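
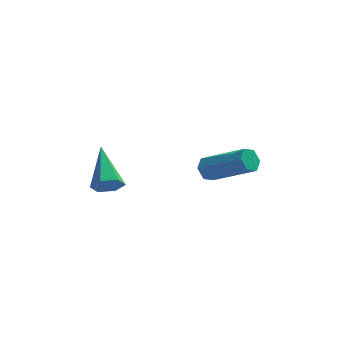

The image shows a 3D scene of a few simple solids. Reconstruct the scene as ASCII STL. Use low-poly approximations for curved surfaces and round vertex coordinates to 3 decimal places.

solid 
facet normal -0.790 0.341 -0.509
outer loop
vertex 2.509 2.423 -2.503
vertex 2.173 2.052 -2.23
vertex 2.258 2.572 -2.013
endloop
endfacet
facet normal 0.427 0.903 -0.056
outer loop
vertex 2.509 2.423 -2.503
vertex 2.258 2.572 -2.013
vertex 4.183 1.698 -1.423
endloop
endfacet
facet normal 0.427 0.902 -0.058
outer loop
vertex 4.183 1.698 -1.423
vertex 2.258 2.572 -2.013
vertex 3.933 1.848 -0.933
endloop
endfacet
facet normal 0.790 -0.343 0.508
outer loop
vertex 4.183 1.698 -1.423
vertex 3.933 1.848 -0.933
vertex 3.847 1.328 -1.15
endloop
endfacet
facet normal -0.790 0.342 -0.509
outer loop
vertex 2.258 2.572 -2.013
vertex 2.173 2.052 -2.23
vertex 1.922 2.202 -1.74
endloop
endfacet
facet normal -0.167 0.679 0.715
outer loop
vertex 2.258 2.572 -2.013
vertex 1.922 2.202 -1.74
vertex 3.933 1.848 -0.933
endloop
endfacet
facet normal -0.168 0.678 0.716
outer loop
vertex 3.933 1.848 -0.933
vertex 1.922 2.202 -1.74
vertex 3.596 1.477 -0.661
endloop
endfacet
facet normal 0.789 -0.343 0.510
outer loop
vertex 3.933 1.848 -0.933
vertex 3.596 1.477 -0.661
vertex 3.847 1.328 -1.15
endloop
endfacet
facet normal -0.790 0.342 -0.509
outer loop
vertex 1.922 2.202 -1.74
vertex 2.173 2.052 -2.23
vertex 1.837 1.682 -1.957
endloop
endfacet
facet normal -0.595 -0.225 0.772
outer loop
vertex 1.922 2.202 -1.74
vertex 1.837 1.682 -1.957
vertex 3.596 1.477 -0.661
endloop
endfacet
facet normal -0.595 -0.223 0.772
outer loop
vertex 3.596 1.477 -0.661
vertex 1.837 1.682 -1.957
vertex 3.511 0.957 -0.877
endloop
endfacet
facet normal 0.790 -0.341 0.509
outer loop
vertex 3.596 1.477 -0.661
vertex 3.511 0.957 -0.877
vertex 3.847 1.328 -1.15
endloop
endfacet
facet normal -0.790 0.343 -0.508
outer loop
vertex 1.837 1.682 -1.957
vertex 2.173 2.052 -2.23
vertex 2.087 1.532 -2.447
endloop
endfacet
facet normal -0.428 -0.902 0.058
outer loop
vertex 1.837 1.682 -1.957
vertex 2.087 1.532 -2.447
vertex 3.511 0.957 -0.877
endloop
endfacet
facet normal -0.426 -0.903 0.056
outer loop
vertex 3.511 0.957 -0.877
vertex 2.087 1.532 -2.447
vertex 3.762 0.808 -1.367
endloop
endfacet
facet normal 0.790 -0.341 0.509
outer loop
vertex 3.511 0.957 -0.877
vertex 3.762 0.808 -1.367
vertex 3.847 1.328 -1.15
endloop
endfacet
facet normal -0.789 0.343 -0.510
outer loop
vertex 2.087 1.532 -2.447
vertex 2.173 2.052 -2.23
vertex 2.424 1.903 -2.719
endloop
endfacet
facet normal 0.169 -0.678 -0.716
outer loop
vertex 2.087 1.532 -2.447
vertex 2.424 1.903 -2.719
vertex 3.762 0.808 -1.367
endloop
endfacet
facet normal 0.167 -0.679 -0.715
outer loop
vertex 3.762 0.808 -1.367
vertex 2.424 1.903 -2.719
vertex 4.098 1.178 -1.64
endloop
endfacet
facet normal 0.790 -0.342 0.509
outer loop
vertex 3.762 0.808 -1.367
vertex 4.098 1.178 -1.64
vertex 3.847 1.328 -1.15
endloop
endfacet
facet normal -0.790 0.341 -0.509
outer loop
vertex 2.424 1.903 -2.719
vertex 2.173 2.052 -2.23
vertex 2.509 2.423 -2.503
endloop
endfacet
facet normal 0.595 0.224 -0.772
outer loop
vertex 2.424 1.903 -2.719
vertex 2.509 2.423 -2.503
vertex 4.098 1.178 -1.64
endloop
endfacet
facet normal 0.595 0.225 -0.772
outer loop
vertex 4.098 1.178 -1.64
vertex 2.509 2.423 -2.503
vertex 4.183 1.698 -1.423
endloop
endfacet
facet normal 0.790 -0.342 0.509
outer loop
vertex 4.098 1.178 -1.64
vertex 4.183 1.698 -1.423
vertex 3.847 1.328 -1.15
endloop
endfacet
facet normal 0.237 -0.810 -0.537
outer loop
vertex -0.843 1.307 -2.821
vertex -1.493 1.108 -2.808
vertex -1.27 1.507 -3.311
endloop
endfacet
facet normal 0.649 0.709 -0.276
outer loop
vertex -0.843 1.307 -2.821
vertex -1.27 1.507 -3.311
vertex -1.987 2.792 -1.692
endloop
endfacet
facet normal 0.238 -0.810 -0.537
outer loop
vertex -1.27 1.507 -3.311
vertex -1.493 1.108 -2.808
vertex -1.92 1.308 -3.299
endloop
endfacet
facet normal -0.230 0.710 -0.665
outer loop
vertex -1.27 1.507 -3.311
vertex -1.92 1.308 -3.299
vertex -1.987 2.792 -1.692
endloop
endfacet
facet normal 0.237 -0.810 -0.536
outer loop
vertex -1.92 1.308 -3.299
vertex -1.493 1.108 -2.808
vertex -2.143 0.909 -2.795
endloop
endfacet
facet normal -0.945 0.221 -0.243
outer loop
vertex -1.92 1.308 -3.299
vertex -2.143 0.909 -2.795
vertex -1.987 2.792 -1.692
endloop
endfacet
facet normal 0.237 -0.810 -0.537
outer loop
vertex -2.143 0.909 -2.795
vertex -1.493 1.108 -2.808
vertex -1.717 0.709 -2.305
endloop
endfacet
facet normal -0.779 -0.268 0.568
outer loop
vertex -2.143 0.909 -2.795
vertex -1.717 0.709 -2.305
vertex -1.987 2.792 -1.692
endloop
endfacet
facet normal 0.237 -0.810 -0.537
outer loop
vertex -1.717 0.709 -2.305
vertex -1.493 1.108 -2.808
vertex -1.067 0.908 -2.318
endloop
endfacet
facet normal 0.101 -0.269 0.958
outer loop
vertex -1.717 0.709 -2.305
vertex -1.067 0.908 -2.318
vertex -1.987 2.792 -1.692
endloop
endfacet
facet normal 0.237 -0.810 -0.537
outer loop
vertex -1.067 0.908 -2.318
vertex -1.493 1.108 -2.808
vertex -0.843 1.307 -2.821
endloop
endfacet
facet normal 0.815 0.219 0.537
outer loop
vertex -1.067 0.908 -2.318
vertex -0.843 1.307 -2.821
vertex -1.987 2.792 -1.692
endloop
endfacet

endsolid


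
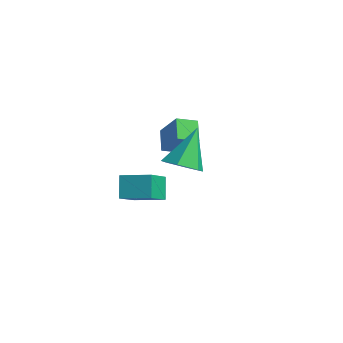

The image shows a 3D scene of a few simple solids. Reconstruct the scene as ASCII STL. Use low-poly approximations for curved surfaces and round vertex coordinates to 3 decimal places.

solid 
facet normal -0.719 -0.062 -0.692
outer loop
vertex -4.704 1.85 -0.559
vertex -4.518 2.814 -0.838
vertex -3.893 1.46 -1.367
endloop
endfacet
facet normal -0.183 -0.945 0.273
outer loop
vertex -2.642 1.566 -0.162
vertex -4.704 1.85 -0.559
vertex -3.893 1.46 -1.367
endloop
endfacet
facet normal -0.719 -0.061 -0.693
outer loop
vertex -3.893 1.46 -1.367
vertex -4.518 2.814 -0.838
vertex -3.706 2.423 -1.646
endloop
endfacet
facet normal 0.670 -0.324 -0.668
outer loop
vertex -3.706 2.423 -1.646
vertex -2.642 1.566 -0.162
vertex -3.893 1.46 -1.367
endloop
endfacet
facet normal -0.671 0.323 0.668
outer loop
vertex -4.704 1.85 -0.559
vertex -3.267 2.92 0.367
vertex -4.518 2.814 -0.838
endloop
endfacet
facet normal -0.183 -0.944 0.273
outer loop
vertex -3.454 1.957 0.646
vertex -4.704 1.85 -0.559
vertex -2.642 1.566 -0.162
endloop
endfacet
facet normal -0.671 0.324 0.667
outer loop
vertex -3.454 1.957 0.646
vertex -3.267 2.92 0.367
vertex -4.704 1.85 -0.559
endloop
endfacet
facet normal 0.183 0.944 -0.273
outer loop
vertex -4.518 2.814 -0.838
vertex -3.267 2.92 0.367
vertex -3.706 2.423 -1.646
endloop
endfacet
facet normal 0.671 -0.323 -0.667
outer loop
vertex -2.456 2.53 -0.441
vertex -2.642 1.566 -0.162
vertex -3.706 2.423 -1.646
endloop
endfacet
facet normal 0.182 0.945 -0.273
outer loop
vertex -3.706 2.423 -1.646
vertex -3.267 2.92 0.367
vertex -2.456 2.53 -0.441
endloop
endfacet
facet normal 0.719 0.062 0.692
outer loop
vertex -2.456 2.53 -0.441
vertex -3.454 1.957 0.646
vertex -2.642 1.566 -0.162
endloop
endfacet
facet normal 0.719 0.061 0.692
outer loop
vertex -3.267 2.92 0.367
vertex -3.454 1.957 0.646
vertex -2.456 2.53 -0.441
endloop
endfacet
facet normal 0.230 -0.474 -0.850
outer loop
vertex 1.62 -0.814 0.628
vertex 1.031 -0.265 0.162
vertex 1.921 -0.014 0.263
endloop
endfacet
facet normal 0.773 -0.002 0.634
outer loop
vertex 1.62 -0.814 0.628
vertex 1.921 -0.014 0.263
vertex 0.549 0.725 1.938
endloop
endfacet
facet normal 0.230 -0.475 -0.850
outer loop
vertex 1.921 -0.014 0.263
vertex 1.031 -0.265 0.162
vertex 1.333 0.535 -0.203
endloop
endfacet
facet normal 0.607 0.780 0.153
outer loop
vertex 1.921 -0.014 0.263
vertex 1.333 0.535 -0.203
vertex 0.549 0.725 1.938
endloop
endfacet
facet normal 0.230 -0.475 -0.850
outer loop
vertex 1.333 0.535 -0.203
vertex 1.031 -0.265 0.162
vertex 0.443 0.284 -0.304
endloop
endfacet
facet normal -0.249 0.953 -0.176
outer loop
vertex 1.333 0.535 -0.203
vertex 0.443 0.284 -0.304
vertex 0.549 0.725 1.938
endloop
endfacet
facet normal 0.231 -0.474 -0.850
outer loop
vertex 0.443 0.284 -0.304
vertex 1.031 -0.265 0.162
vertex 0.142 -0.517 0.061
endloop
endfacet
facet normal -0.939 0.342 -0.023
outer loop
vertex 0.443 0.284 -0.304
vertex 0.142 -0.517 0.061
vertex 0.549 0.725 1.938
endloop
endfacet
facet normal 0.231 -0.474 -0.850
outer loop
vertex 0.142 -0.517 0.061
vertex 1.031 -0.265 0.162
vertex 0.73 -1.066 0.527
endloop
endfacet
facet normal -0.773 -0.439 0.458
outer loop
vertex 0.142 -0.517 0.061
vertex 0.73 -1.066 0.527
vertex 0.549 0.725 1.938
endloop
endfacet
facet normal 0.231 -0.474 -0.850
outer loop
vertex 0.73 -1.066 0.527
vertex 1.031 -0.265 0.162
vertex 1.62 -0.814 0.628
endloop
endfacet
facet normal 0.084 -0.611 0.787
outer loop
vertex 0.73 -1.066 0.527
vertex 1.62 -0.814 0.628
vertex 0.549 0.725 1.938
endloop
endfacet
facet normal -0.558 0.681 -0.474
outer loop
vertex -5.152 0.784 -3.409
vertex -4.122 1.792 -3.174
vertex -4.596 0.474 -4.508
endloop
endfacet
facet normal -0.705 -0.691 -0.162
outer loop
vertex -3.558 -0.792 -3.626
vertex -5.152 0.784 -3.409
vertex -4.596 0.474 -4.508
endloop
endfacet
facet normal -0.559 0.681 -0.474
outer loop
vertex -4.596 0.474 -4.508
vertex -4.122 1.792 -3.174
vertex -3.567 1.482 -4.273
endloop
endfacet
facet normal 0.437 -0.245 -0.865
outer loop
vertex -3.567 1.482 -4.273
vertex -3.558 -0.792 -3.626
vertex -4.596 0.474 -4.508
endloop
endfacet
facet normal -0.437 0.245 0.866
outer loop
vertex -5.152 0.784 -3.409
vertex -3.084 0.526 -2.292
vertex -4.122 1.792 -3.174
endloop
endfacet
facet normal -0.705 -0.691 -0.161
outer loop
vertex -4.113 -0.482 -2.527
vertex -5.152 0.784 -3.409
vertex -3.558 -0.792 -3.626
endloop
endfacet
facet normal -0.437 0.244 0.866
outer loop
vertex -4.113 -0.482 -2.527
vertex -3.084 0.526 -2.292
vertex -5.152 0.784 -3.409
endloop
endfacet
facet normal 0.705 0.691 0.161
outer loop
vertex -4.122 1.792 -3.174
vertex -3.084 0.526 -2.292
vertex -3.567 1.482 -4.273
endloop
endfacet
facet normal 0.437 -0.245 -0.866
outer loop
vertex -2.528 0.216 -3.391
vertex -3.558 -0.792 -3.626
vertex -3.567 1.482 -4.273
endloop
endfacet
facet normal 0.705 0.691 0.162
outer loop
vertex -3.567 1.482 -4.273
vertex -3.084 0.526 -2.292
vertex -2.528 0.216 -3.391
endloop
endfacet
facet normal 0.558 -0.681 0.474
outer loop
vertex -2.528 0.216 -3.391
vertex -4.113 -0.482 -2.527
vertex -3.558 -0.792 -3.626
endloop
endfacet
facet normal 0.558 -0.681 0.474
outer loop
vertex -3.084 0.526 -2.292
vertex -4.113 -0.482 -2.527
vertex -2.528 0.216 -3.391
endloop
endfacet

endsolid


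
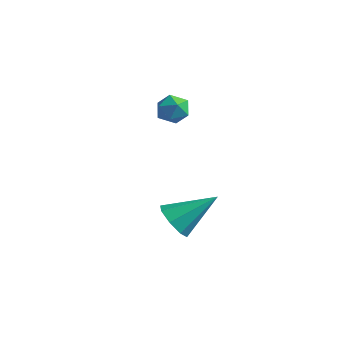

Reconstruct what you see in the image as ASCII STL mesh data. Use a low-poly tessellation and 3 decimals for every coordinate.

solid 
facet normal -0.508 -0.649 -0.566
outer loop
vertex 3.341 -2.035 -4.279
vertex 2.673 -1.607 -4.171
vertex 3.267 -1.604 -4.707
endloop
endfacet
facet normal 0.981 -0.024 -0.193
outer loop
vertex 3.341 -2.035 -4.279
vertex 3.267 -1.604 -4.707
vertex 3.607 -0.413 -3.129
endloop
endfacet
facet normal -0.508 -0.649 -0.567
outer loop
vertex 3.267 -1.604 -4.707
vertex 2.673 -1.607 -4.171
vertex 2.846 -1.174 -4.822
endloop
endfacet
facet normal 0.671 0.515 -0.533
outer loop
vertex 3.267 -1.604 -4.707
vertex 2.846 -1.174 -4.822
vertex 3.607 -0.413 -3.129
endloop
endfacet
facet normal -0.507 -0.650 -0.567
outer loop
vertex 2.846 -1.174 -4.822
vertex 2.673 -1.607 -4.171
vertex 2.323 -0.999 -4.555
endloop
endfacet
facet normal 0.077 0.896 -0.437
outer loop
vertex 2.846 -1.174 -4.822
vertex 2.323 -0.999 -4.555
vertex 3.607 -0.413 -3.129
endloop
endfacet
facet normal -0.508 -0.650 -0.566
outer loop
vertex 2.323 -0.999 -4.555
vertex 2.673 -1.607 -4.171
vertex 2.006 -1.179 -4.064
endloop
endfacet
facet normal -0.449 0.893 0.037
outer loop
vertex 2.323 -0.999 -4.555
vertex 2.006 -1.179 -4.064
vertex 3.607 -0.413 -3.129
endloop
endfacet
facet normal -0.507 -0.649 -0.567
outer loop
vertex 2.006 -1.179 -4.064
vertex 2.673 -1.607 -4.171
vertex 2.079 -1.611 -3.635
endloop
endfacet
facet normal -0.603 0.509 0.615
outer loop
vertex 2.006 -1.179 -4.064
vertex 2.079 -1.611 -3.635
vertex 3.607 -0.413 -3.129
endloop
endfacet
facet normal -0.507 -0.649 -0.567
outer loop
vertex 2.079 -1.611 -3.635
vertex 2.673 -1.607 -4.171
vertex 2.501 -2.04 -3.521
endloop
endfacet
facet normal -0.291 -0.032 0.956
outer loop
vertex 2.079 -1.611 -3.635
vertex 2.501 -2.04 -3.521
vertex 3.607 -0.413 -3.129
endloop
endfacet
facet normal -0.508 -0.648 -0.567
outer loop
vertex 2.501 -2.04 -3.521
vertex 2.673 -1.607 -4.171
vertex 3.023 -2.216 -3.788
endloop
endfacet
facet normal 0.301 -0.412 0.860
outer loop
vertex 2.501 -2.04 -3.521
vertex 3.023 -2.216 -3.788
vertex 3.607 -0.413 -3.129
endloop
endfacet
facet normal -0.507 -0.648 -0.568
outer loop
vertex 3.023 -2.216 -3.788
vertex 2.673 -1.607 -4.171
vertex 3.341 -2.035 -4.279
endloop
endfacet
facet normal 0.827 -0.409 0.385
outer loop
vertex 3.023 -2.216 -3.788
vertex 3.341 -2.035 -4.279
vertex 3.607 -0.413 -3.129
endloop
endfacet
facet normal -0.745 0.326 0.582
outer loop
vertex 0.776 -0.257 0.368
vertex 1.216 -0.131 0.861
vertex 1.071 0.346 0.408
endloop
endfacet
facet normal -0.890 0.443 -0.107
outer loop
vertex 0.776 -0.257 0.368
vertex 1.071 0.346 0.408
vertex 0.995 0.048 -0.19
endloop
endfacet
facet normal -0.876 -0.185 -0.445
outer loop
vertex 0.776 -0.257 0.368
vertex 0.995 0.048 -0.19
vertex 1.093 -0.613 -0.108
endloop
endfacet
facet normal -0.723 -0.690 0.035
outer loop
vertex 0.776 -0.257 0.368
vertex 1.093 -0.613 -0.108
vertex 1.229 -0.723 0.542
endloop
endfacet
facet normal -0.642 -0.375 0.669
outer loop
vertex 0.776 -0.257 0.368
vertex 1.229 -0.723 0.542
vertex 1.216 -0.131 0.861
endloop
endfacet
facet normal -0.368 0.850 -0.377
outer loop
vertex 0.995 0.048 -0.19
vertex 1.071 0.346 0.408
vertex 1.571 0.363 -0.042
endloop
endfacet
facet normal -0.136 0.660 0.739
outer loop
vertex 1.071 0.346 0.408
vertex 1.216 -0.131 0.861
vertex 1.707 0.253 0.608
endloop
endfacet
facet normal 0.033 -0.474 0.880
outer loop
vertex 1.216 -0.131 0.861
vertex 1.229 -0.723 0.542
vertex 1.805 -0.408 0.69
endloop
endfacet
facet normal -0.098 -0.984 -0.146
outer loop
vertex 1.229 -0.723 0.542
vertex 1.093 -0.613 -0.108
vertex 1.729 -0.706 0.092
endloop
endfacet
facet normal -0.346 -0.166 -0.923
outer loop
vertex 1.093 -0.613 -0.108
vertex 0.995 0.048 -0.19
vertex 1.584 -0.229 -0.361
endloop
endfacet
facet normal 0.723 0.690 -0.035
outer loop
vertex 2.024 -0.103 0.132
vertex 1.571 0.363 -0.042
vertex 1.707 0.253 0.608
endloop
endfacet
facet normal 0.876 0.185 0.445
outer loop
vertex 2.024 -0.103 0.132
vertex 1.707 0.253 0.608
vertex 1.805 -0.408 0.69
endloop
endfacet
facet normal 0.890 -0.443 0.107
outer loop
vertex 2.024 -0.103 0.132
vertex 1.805 -0.408 0.69
vertex 1.729 -0.706 0.092
endloop
endfacet
facet normal 0.745 -0.326 -0.582
outer loop
vertex 2.024 -0.103 0.132
vertex 1.729 -0.706 0.092
vertex 1.584 -0.229 -0.361
endloop
endfacet
facet normal 0.642 0.375 -0.669
outer loop
vertex 2.024 -0.103 0.132
vertex 1.584 -0.229 -0.361
vertex 1.571 0.363 -0.042
endloop
endfacet
facet normal 0.098 0.984 0.146
outer loop
vertex 1.707 0.253 0.608
vertex 1.571 0.363 -0.042
vertex 1.071 0.346 0.408
endloop
endfacet
facet normal 0.346 0.166 0.923
outer loop
vertex 1.805 -0.408 0.69
vertex 1.707 0.253 0.608
vertex 1.216 -0.131 0.861
endloop
endfacet
facet normal 0.368 -0.850 0.377
outer loop
vertex 1.729 -0.706 0.092
vertex 1.805 -0.408 0.69
vertex 1.229 -0.723 0.542
endloop
endfacet
facet normal 0.136 -0.660 -0.739
outer loop
vertex 1.584 -0.229 -0.361
vertex 1.729 -0.706 0.092
vertex 1.093 -0.613 -0.108
endloop
endfacet
facet normal -0.033 0.474 -0.880
outer loop
vertex 1.571 0.363 -0.042
vertex 1.584 -0.229 -0.361
vertex 0.995 0.048 -0.19
endloop
endfacet

endsolid


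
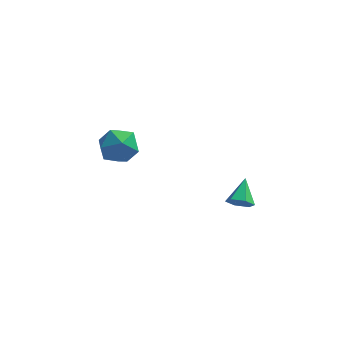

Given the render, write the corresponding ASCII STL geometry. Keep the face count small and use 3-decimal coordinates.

solid 
facet normal -0.063 -0.834 -0.547
outer loop
vertex 3.941 0.854 -0.903
vertex 3.535 0.556 -0.402
vertex 3.235 0.925 -0.93
endloop
endfacet
facet normal 0.104 0.822 -0.560
outer loop
vertex 3.941 0.854 -0.903
vertex 3.235 0.925 -0.93
vertex 3.625 1.784 0.402
endloop
endfacet
facet normal -0.062 -0.834 -0.548
outer loop
vertex 3.235 0.925 -0.93
vertex 3.535 0.556 -0.402
vertex 2.829 0.627 -0.43
endloop
endfacet
facet normal -0.731 0.651 -0.206
outer loop
vertex 3.235 0.925 -0.93
vertex 2.829 0.627 -0.43
vertex 3.625 1.784 0.402
endloop
endfacet
facet normal -0.062 -0.834 -0.548
outer loop
vertex 2.829 0.627 -0.43
vertex 3.535 0.556 -0.402
vertex 3.129 0.258 0.098
endloop
endfacet
facet normal -0.811 0.151 0.566
outer loop
vertex 2.829 0.627 -0.43
vertex 3.129 0.258 0.098
vertex 3.625 1.784 0.402
endloop
endfacet
facet normal -0.061 -0.835 -0.547
outer loop
vertex 3.129 0.258 0.098
vertex 3.535 0.556 -0.402
vertex 3.835 0.188 0.126
endloop
endfacet
facet normal -0.057 -0.177 0.983
outer loop
vertex 3.129 0.258 0.098
vertex 3.835 0.188 0.126
vertex 3.625 1.784 0.402
endloop
endfacet
facet normal -0.062 -0.835 -0.547
outer loop
vertex 3.835 0.188 0.126
vertex 3.535 0.556 -0.402
vertex 4.241 0.486 -0.375
endloop
endfacet
facet normal 0.779 -0.006 0.627
outer loop
vertex 3.835 0.188 0.126
vertex 4.241 0.486 -0.375
vertex 3.625 1.784 0.402
endloop
endfacet
facet normal -0.062 -0.835 -0.547
outer loop
vertex 4.241 0.486 -0.375
vertex 3.535 0.556 -0.402
vertex 3.941 0.854 -0.903
endloop
endfacet
facet normal 0.858 0.493 -0.144
outer loop
vertex 4.241 0.486 -0.375
vertex 3.941 0.854 -0.903
vertex 3.625 1.784 0.402
endloop
endfacet
facet normal -0.629 0.600 0.494
outer loop
vertex -3.726 3.509 0.842
vertex -3.123 3.349 1.804
vertex -2.856 4.211 1.097
endloop
endfacet
facet normal -0.582 0.791 -0.192
outer loop
vertex -3.726 3.509 0.842
vertex -2.856 4.211 1.097
vertex -3.0 3.844 0.021
endloop
endfacet
facet normal -0.774 0.229 -0.591
outer loop
vertex -3.726 3.509 0.842
vertex -3.0 3.844 0.021
vertex -3.355 2.755 0.063
endloop
endfacet
facet normal -0.940 -0.307 -0.150
outer loop
vertex -3.726 3.509 0.842
vertex -3.355 2.755 0.063
vertex -3.431 2.449 1.165
endloop
endfacet
facet normal -0.851 -0.078 0.520
outer loop
vertex -3.726 3.509 0.842
vertex -3.431 2.449 1.165
vertex -3.123 3.349 1.804
endloop
endfacet
facet normal 0.102 0.937 -0.333
outer loop
vertex -3.0 3.844 0.021
vertex -2.856 4.211 1.097
vertex -1.949 3.891 0.475
endloop
endfacet
facet normal 0.025 0.629 0.777
outer loop
vertex -2.856 4.211 1.097
vertex -3.123 3.349 1.804
vertex -2.025 3.585 1.577
endloop
endfacet
facet normal -0.333 -0.468 0.819
outer loop
vertex -3.123 3.349 1.804
vertex -3.431 2.449 1.165
vertex -2.38 2.496 1.619
endloop
endfacet
facet normal -0.478 -0.838 -0.265
outer loop
vertex -3.431 2.449 1.165
vertex -3.355 2.755 0.063
vertex -2.524 2.129 0.543
endloop
endfacet
facet normal -0.209 0.030 -0.978
outer loop
vertex -3.355 2.755 0.063
vertex -3.0 3.844 0.021
vertex -2.257 2.991 -0.164
endloop
endfacet
facet normal 0.940 0.307 0.150
outer loop
vertex -1.654 2.831 0.798
vertex -1.949 3.891 0.475
vertex -2.025 3.585 1.577
endloop
endfacet
facet normal 0.774 -0.229 0.591
outer loop
vertex -1.654 2.831 0.798
vertex -2.025 3.585 1.577
vertex -2.38 2.496 1.619
endloop
endfacet
facet normal 0.582 -0.791 0.192
outer loop
vertex -1.654 2.831 0.798
vertex -2.38 2.496 1.619
vertex -2.524 2.129 0.543
endloop
endfacet
facet normal 0.629 -0.600 -0.494
outer loop
vertex -1.654 2.831 0.798
vertex -2.524 2.129 0.543
vertex -2.257 2.991 -0.164
endloop
endfacet
facet normal 0.851 0.078 -0.520
outer loop
vertex -1.654 2.831 0.798
vertex -2.257 2.991 -0.164
vertex -1.949 3.891 0.475
endloop
endfacet
facet normal 0.478 0.838 0.265
outer loop
vertex -2.025 3.585 1.577
vertex -1.949 3.891 0.475
vertex -2.856 4.211 1.097
endloop
endfacet
facet normal 0.209 -0.030 0.978
outer loop
vertex -2.38 2.496 1.619
vertex -2.025 3.585 1.577
vertex -3.123 3.349 1.804
endloop
endfacet
facet normal -0.102 -0.937 0.333
outer loop
vertex -2.524 2.129 0.543
vertex -2.38 2.496 1.619
vertex -3.431 2.449 1.165
endloop
endfacet
facet normal -0.025 -0.629 -0.777
outer loop
vertex -2.257 2.991 -0.164
vertex -2.524 2.129 0.543
vertex -3.355 2.755 0.063
endloop
endfacet
facet normal 0.333 0.468 -0.819
outer loop
vertex -1.949 3.891 0.475
vertex -2.257 2.991 -0.164
vertex -3.0 3.844 0.021
endloop
endfacet

endsolid


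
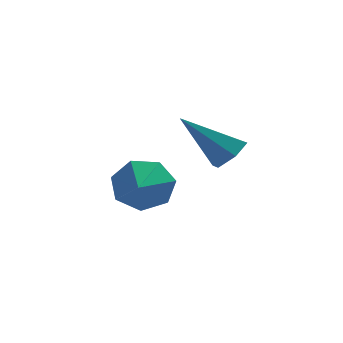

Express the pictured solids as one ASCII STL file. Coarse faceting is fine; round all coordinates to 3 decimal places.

solid 
facet normal 0.035 0.960 -0.278
outer loop
vertex -0.971 0.655 1.416
vertex -1.33 0.487 0.791
vertex -1.612 0.687 1.445
endloop
endfacet
facet normal 0.032 -0.246 0.969
outer loop
vertex -0.971 0.655 1.416
vertex -1.612 0.687 1.445
vertex -1.37 -0.607 1.109
endloop
endfacet
facet normal 0.036 0.960 -0.278
outer loop
vertex -1.612 0.687 1.445
vertex -1.33 0.487 0.791
vertex -2.04 0.569 0.982
endloop
endfacet
facet normal -0.660 -0.302 0.687
outer loop
vertex -1.612 0.687 1.445
vertex -2.04 0.569 0.982
vertex -1.37 -0.607 1.109
endloop
endfacet
facet normal 0.036 0.959 -0.280
outer loop
vertex -2.04 0.569 0.982
vertex -1.33 0.487 0.791
vertex -1.934 0.388 0.375
endloop
endfacet
facet normal -0.869 -0.495 -0.004
outer loop
vertex -2.04 0.569 0.982
vertex -1.934 0.388 0.375
vertex -1.37 -0.607 1.109
endloop
endfacet
facet normal 0.035 0.960 -0.279
outer loop
vertex -1.934 0.388 0.375
vertex -1.33 0.487 0.791
vertex -1.372 0.282 0.081
endloop
endfacet
facet normal -0.436 -0.681 -0.588
outer loop
vertex -1.934 0.388 0.375
vertex -1.372 0.282 0.081
vertex -1.37 -0.607 1.109
endloop
endfacet
facet normal 0.034 0.960 -0.279
outer loop
vertex -1.372 0.282 0.081
vertex -1.33 0.487 0.791
vertex -0.779 0.331 0.322
endloop
endfacet
facet normal 0.312 -0.718 -0.622
outer loop
vertex -1.372 0.282 0.081
vertex -0.779 0.331 0.322
vertex -1.37 -0.607 1.109
endloop
endfacet
facet normal 0.035 0.960 -0.279
outer loop
vertex -0.779 0.331 0.322
vertex -1.33 0.487 0.791
vertex -0.601 0.497 0.916
endloop
endfacet
facet normal 0.811 -0.579 -0.081
outer loop
vertex -0.779 0.331 0.322
vertex -0.601 0.497 0.916
vertex -1.37 -0.607 1.109
endloop
endfacet
facet normal 0.034 0.960 -0.278
outer loop
vertex -0.601 0.497 0.916
vertex -1.33 0.487 0.791
vertex -0.971 0.655 1.416
endloop
endfacet
facet normal 0.687 -0.369 0.625
outer loop
vertex -0.601 0.497 0.916
vertex -0.971 0.655 1.416
vertex -1.37 -0.607 1.109
endloop
endfacet
facet normal 0.715 0.016 -0.699
outer loop
vertex 0.928 -2.151 2.98
vertex 0.578 -2.049 2.624
vertex 0.81 -1.667 2.87
endloop
endfacet
facet normal 0.417 0.297 0.859
outer loop
vertex 0.928 -2.151 2.98
vertex 0.81 -1.667 2.87
vertex -0.438 -2.071 3.616
endloop
endfacet
facet normal 0.715 0.016 -0.699
outer loop
vertex 0.81 -1.667 2.87
vertex 0.578 -2.049 2.624
vertex 0.46 -1.565 2.514
endloop
endfacet
facet normal -0.089 0.931 0.355
outer loop
vertex 0.81 -1.667 2.87
vertex 0.46 -1.565 2.514
vertex -0.438 -2.071 3.616
endloop
endfacet
facet normal 0.714 0.015 -0.700
outer loop
vertex 0.46 -1.565 2.514
vertex 0.578 -2.049 2.624
vertex 0.227 -1.946 2.268
endloop
endfacet
facet normal -0.718 0.630 -0.296
outer loop
vertex 0.46 -1.565 2.514
vertex 0.227 -1.946 2.268
vertex -0.438 -2.071 3.616
endloop
endfacet
facet normal 0.714 0.017 -0.700
outer loop
vertex 0.227 -1.946 2.268
vertex 0.578 -2.049 2.624
vertex 0.345 -2.43 2.377
endloop
endfacet
facet normal -0.842 -0.305 -0.444
outer loop
vertex 0.227 -1.946 2.268
vertex 0.345 -2.43 2.377
vertex -0.438 -2.071 3.616
endloop
endfacet
facet normal 0.714 0.017 -0.700
outer loop
vertex 0.345 -2.43 2.377
vertex 0.578 -2.049 2.624
vertex 0.696 -2.533 2.733
endloop
endfacet
facet normal -0.336 -0.940 0.060
outer loop
vertex 0.345 -2.43 2.377
vertex 0.696 -2.533 2.733
vertex -0.438 -2.071 3.616
endloop
endfacet
facet normal 0.715 0.017 -0.698
outer loop
vertex 0.696 -2.533 2.733
vertex 0.578 -2.049 2.624
vertex 0.928 -2.151 2.98
endloop
endfacet
facet normal 0.294 -0.638 0.711
outer loop
vertex 0.696 -2.533 2.733
vertex 0.928 -2.151 2.98
vertex -0.438 -2.071 3.616
endloop
endfacet

endsolid


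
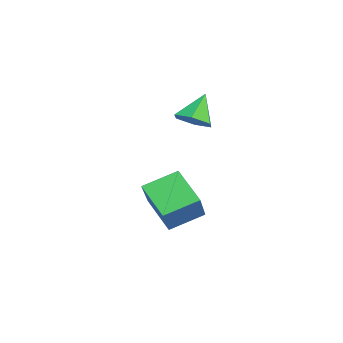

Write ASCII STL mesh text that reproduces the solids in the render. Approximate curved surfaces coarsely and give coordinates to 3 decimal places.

solid 
facet normal 0.521 -0.281 -0.806
outer loop
vertex 1.683 -0.985 0.447
vertex 1.373 -1.462 0.413
vertex 1.203 -0.991 0.139
endloop
endfacet
facet normal -0.100 0.986 0.137
outer loop
vertex 1.683 -0.985 0.447
vertex 1.203 -0.991 0.139
vertex 0.847 -1.178 1.227
endloop
endfacet
facet normal 0.521 -0.281 -0.806
outer loop
vertex 1.203 -0.991 0.139
vertex 1.373 -1.462 0.413
vertex 0.893 -1.468 0.105
endloop
endfacet
facet normal -0.820 0.545 -0.175
outer loop
vertex 1.203 -0.991 0.139
vertex 0.893 -1.468 0.105
vertex 0.847 -1.178 1.227
endloop
endfacet
facet normal 0.521 -0.282 -0.806
outer loop
vertex 0.893 -1.468 0.105
vertex 1.373 -1.462 0.413
vertex 1.062 -1.939 0.379
endloop
endfacet
facet normal -0.948 -0.315 0.043
outer loop
vertex 0.893 -1.468 0.105
vertex 1.062 -1.939 0.379
vertex 0.847 -1.178 1.227
endloop
endfacet
facet normal 0.520 -0.281 -0.807
outer loop
vertex 1.062 -1.939 0.379
vertex 1.373 -1.462 0.413
vertex 1.542 -1.933 0.686
endloop
endfacet
facet normal -0.357 -0.738 0.572
outer loop
vertex 1.062 -1.939 0.379
vertex 1.542 -1.933 0.686
vertex 0.847 -1.178 1.227
endloop
endfacet
facet normal 0.520 -0.281 -0.807
outer loop
vertex 1.542 -1.933 0.686
vertex 1.373 -1.462 0.413
vertex 1.853 -1.456 0.72
endloop
endfacet
facet normal 0.362 -0.299 0.883
outer loop
vertex 1.542 -1.933 0.686
vertex 1.853 -1.456 0.72
vertex 0.847 -1.178 1.227
endloop
endfacet
facet normal 0.520 -0.280 -0.807
outer loop
vertex 1.853 -1.456 0.72
vertex 1.373 -1.462 0.413
vertex 1.683 -0.985 0.447
endloop
endfacet
facet normal 0.491 0.563 0.665
outer loop
vertex 1.853 -1.456 0.72
vertex 1.683 -0.985 0.447
vertex 0.847 -1.178 1.227
endloop
endfacet
facet normal -0.729 0.027 -0.684
outer loop
vertex 1.376 -1.698 -1.985
vertex 2.084 -1.06 -2.714
vertex 1.754 -2.621 -2.425
endloop
endfacet
facet normal -0.591 -0.531 0.607
outer loop
vertex 2.796 -2.66 -1.446
vertex 1.376 -1.698 -1.985
vertex 1.754 -2.621 -2.425
endloop
endfacet
facet normal -0.728 0.027 -0.685
outer loop
vertex 1.754 -2.621 -2.425
vertex 2.084 -1.06 -2.714
vertex 2.463 -1.983 -3.154
endloop
endfacet
facet normal 0.347 -0.847 -0.403
outer loop
vertex 2.463 -1.983 -3.154
vertex 2.796 -2.66 -1.446
vertex 1.754 -2.621 -2.425
endloop
endfacet
facet normal -0.347 0.846 0.403
outer loop
vertex 1.376 -1.698 -1.985
vertex 3.126 -1.099 -1.735
vertex 2.084 -1.06 -2.714
endloop
endfacet
facet normal -0.591 -0.532 0.607
outer loop
vertex 2.417 -1.737 -1.006
vertex 1.376 -1.698 -1.985
vertex 2.796 -2.66 -1.446
endloop
endfacet
facet normal -0.347 0.847 0.403
outer loop
vertex 2.417 -1.737 -1.006
vertex 3.126 -1.099 -1.735
vertex 1.376 -1.698 -1.985
endloop
endfacet
facet normal 0.590 0.532 -0.607
outer loop
vertex 2.084 -1.06 -2.714
vertex 3.126 -1.099 -1.735
vertex 2.463 -1.983 -3.154
endloop
endfacet
facet normal 0.348 -0.847 -0.403
outer loop
vertex 3.504 -2.022 -2.175
vertex 2.796 -2.66 -1.446
vertex 2.463 -1.983 -3.154
endloop
endfacet
facet normal 0.591 0.531 -0.607
outer loop
vertex 2.463 -1.983 -3.154
vertex 3.126 -1.099 -1.735
vertex 3.504 -2.022 -2.175
endloop
endfacet
facet normal 0.729 -0.027 0.684
outer loop
vertex 3.504 -2.022 -2.175
vertex 2.417 -1.737 -1.006
vertex 2.796 -2.66 -1.446
endloop
endfacet
facet normal 0.729 -0.028 0.684
outer loop
vertex 3.126 -1.099 -1.735
vertex 2.417 -1.737 -1.006
vertex 3.504 -2.022 -2.175
endloop
endfacet

endsolid


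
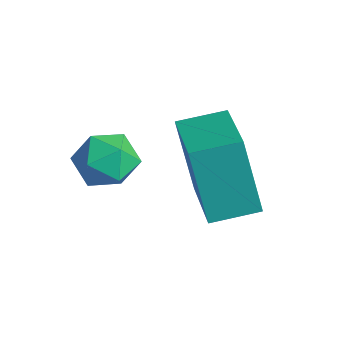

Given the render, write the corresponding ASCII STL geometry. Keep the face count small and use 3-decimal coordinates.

solid 
facet normal -0.686 0.719 0.111
outer loop
vertex 0.016 2.613 3.236
vertex -0.446 2.106 3.667
vertex 0.102 2.571 4.04
endloop
endfacet
facet normal -0.031 0.998 0.055
outer loop
vertex 0.016 2.613 3.236
vertex 0.102 2.571 4.04
vertex 0.755 2.618 3.565
endloop
endfacet
facet normal 0.247 0.786 -0.567
outer loop
vertex 0.016 2.613 3.236
vertex 0.755 2.618 3.565
vertex 0.612 2.182 2.898
endloop
endfacet
facet normal -0.236 0.376 -0.896
outer loop
vertex 0.016 2.613 3.236
vertex 0.612 2.182 2.898
vertex -0.131 1.865 2.961
endloop
endfacet
facet normal -0.813 0.335 -0.477
outer loop
vertex 0.016 2.613 3.236
vertex -0.131 1.865 2.961
vertex -0.446 2.106 3.667
endloop
endfacet
facet normal 0.369 0.727 0.579
outer loop
vertex 0.755 2.618 3.565
vertex 0.102 2.571 4.04
vertex 0.751 2.115 4.199
endloop
endfacet
facet normal -0.690 0.276 0.669
outer loop
vertex 0.102 2.571 4.04
vertex -0.446 2.106 3.667
vertex 0.008 1.798 4.262
endloop
endfacet
facet normal -0.895 -0.347 -0.281
outer loop
vertex -0.446 2.106 3.667
vertex -0.131 1.865 2.961
vertex -0.135 1.362 3.595
endloop
endfacet
facet normal 0.038 -0.280 -0.959
outer loop
vertex -0.131 1.865 2.961
vertex 0.612 2.182 2.898
vertex 0.518 1.409 3.12
endloop
endfacet
facet normal 0.819 0.384 -0.426
outer loop
vertex 0.612 2.182 2.898
vertex 0.755 2.618 3.565
vertex 1.066 1.874 3.493
endloop
endfacet
facet normal 0.236 -0.376 0.896
outer loop
vertex 0.604 1.367 3.924
vertex 0.751 2.115 4.199
vertex 0.008 1.798 4.262
endloop
endfacet
facet normal -0.247 -0.786 0.567
outer loop
vertex 0.604 1.367 3.924
vertex 0.008 1.798 4.262
vertex -0.135 1.362 3.595
endloop
endfacet
facet normal 0.031 -0.998 -0.055
outer loop
vertex 0.604 1.367 3.924
vertex -0.135 1.362 3.595
vertex 0.518 1.409 3.12
endloop
endfacet
facet normal 0.686 -0.719 -0.111
outer loop
vertex 0.604 1.367 3.924
vertex 0.518 1.409 3.12
vertex 1.066 1.874 3.493
endloop
endfacet
facet normal 0.813 -0.335 0.477
outer loop
vertex 0.604 1.367 3.924
vertex 1.066 1.874 3.493
vertex 0.751 2.115 4.199
endloop
endfacet
facet normal -0.038 0.280 0.959
outer loop
vertex 0.008 1.798 4.262
vertex 0.751 2.115 4.199
vertex 0.102 2.571 4.04
endloop
endfacet
facet normal -0.819 -0.384 0.426
outer loop
vertex -0.135 1.362 3.595
vertex 0.008 1.798 4.262
vertex -0.446 2.106 3.667
endloop
endfacet
facet normal -0.369 -0.727 -0.579
outer loop
vertex 0.518 1.409 3.12
vertex -0.135 1.362 3.595
vertex -0.131 1.865 2.961
endloop
endfacet
facet normal 0.690 -0.276 -0.669
outer loop
vertex 1.066 1.874 3.493
vertex 0.518 1.409 3.12
vertex 0.612 2.182 2.898
endloop
endfacet
facet normal 0.895 0.347 0.281
outer loop
vertex 0.751 2.115 4.199
vertex 1.066 1.874 3.493
vertex 0.755 2.618 3.565
endloop
endfacet
facet normal -0.888 0.381 -0.258
outer loop
vertex 0.432 3.664 4.217
vertex 0.846 4.763 4.414
vertex 1.047 3.781 2.276
endloop
endfacet
facet normal -0.348 -0.923 -0.166
outer loop
vertex 2.734 3.057 2.766
vertex 0.432 3.664 4.217
vertex 1.047 3.781 2.276
endloop
endfacet
facet normal -0.888 0.380 -0.258
outer loop
vertex 1.047 3.781 2.276
vertex 0.846 4.763 4.414
vertex 1.46 4.879 2.472
endloop
endfacet
facet normal 0.301 0.057 -0.952
outer loop
vertex 1.46 4.879 2.472
vertex 2.734 3.057 2.766
vertex 1.047 3.781 2.276
endloop
endfacet
facet normal -0.301 -0.057 0.952
outer loop
vertex 0.432 3.664 4.217
vertex 2.533 4.039 4.904
vertex 0.846 4.763 4.414
endloop
endfacet
facet normal -0.347 -0.923 -0.165
outer loop
vertex 2.12 2.941 4.708
vertex 0.432 3.664 4.217
vertex 2.734 3.057 2.766
endloop
endfacet
facet normal -0.301 -0.057 0.952
outer loop
vertex 2.12 2.941 4.708
vertex 2.533 4.039 4.904
vertex 0.432 3.664 4.217
endloop
endfacet
facet normal 0.348 0.923 0.165
outer loop
vertex 0.846 4.763 4.414
vertex 2.533 4.039 4.904
vertex 1.46 4.879 2.472
endloop
endfacet
facet normal 0.301 0.057 -0.952
outer loop
vertex 3.148 4.156 2.963
vertex 2.734 3.057 2.766
vertex 1.46 4.879 2.472
endloop
endfacet
facet normal 0.347 0.923 0.166
outer loop
vertex 1.46 4.879 2.472
vertex 2.533 4.039 4.904
vertex 3.148 4.156 2.963
endloop
endfacet
facet normal 0.888 -0.381 0.258
outer loop
vertex 3.148 4.156 2.963
vertex 2.12 2.941 4.708
vertex 2.734 3.057 2.766
endloop
endfacet
facet normal 0.888 -0.380 0.258
outer loop
vertex 2.533 4.039 4.904
vertex 2.12 2.941 4.708
vertex 3.148 4.156 2.963
endloop
endfacet

endsolid


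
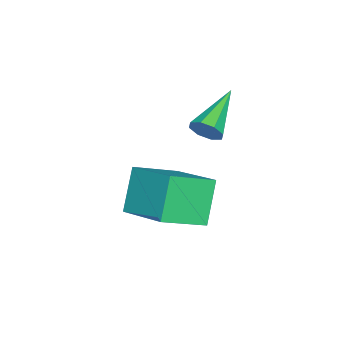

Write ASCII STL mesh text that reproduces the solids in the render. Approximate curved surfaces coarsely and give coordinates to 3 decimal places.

solid 
facet normal -0.692 0.585 -0.422
outer loop
vertex 0.906 -0.02 -0.098
vertex 1.886 1.725 0.714
vertex 1.883 0.1 -1.533
endloop
endfacet
facet normal -0.454 -0.808 -0.377
outer loop
vertex 3.094 -0.925 -0.794
vertex 0.906 -0.02 -0.098
vertex 1.883 0.1 -1.533
endloop
endfacet
facet normal -0.692 0.585 -0.422
outer loop
vertex 1.883 0.1 -1.533
vertex 1.886 1.725 0.714
vertex 2.863 1.845 -0.721
endloop
endfacet
facet normal 0.561 0.069 -0.825
outer loop
vertex 2.863 1.845 -0.721
vertex 3.094 -0.925 -0.794
vertex 1.883 0.1 -1.533
endloop
endfacet
facet normal -0.561 -0.069 0.825
outer loop
vertex 0.906 -0.02 -0.098
vertex 3.097 0.7 1.453
vertex 1.886 1.725 0.714
endloop
endfacet
facet normal -0.454 -0.808 -0.377
outer loop
vertex 2.117 -1.045 0.641
vertex 0.906 -0.02 -0.098
vertex 3.094 -0.925 -0.794
endloop
endfacet
facet normal -0.561 -0.069 0.825
outer loop
vertex 2.117 -1.045 0.641
vertex 3.097 0.7 1.453
vertex 0.906 -0.02 -0.098
endloop
endfacet
facet normal 0.454 0.808 0.377
outer loop
vertex 1.886 1.725 0.714
vertex 3.097 0.7 1.453
vertex 2.863 1.845 -0.721
endloop
endfacet
facet normal 0.561 0.069 -0.825
outer loop
vertex 4.074 0.82 0.018
vertex 3.094 -0.925 -0.794
vertex 2.863 1.845 -0.721
endloop
endfacet
facet normal 0.454 0.808 0.377
outer loop
vertex 2.863 1.845 -0.721
vertex 3.097 0.7 1.453
vertex 4.074 0.82 0.018
endloop
endfacet
facet normal 0.692 -0.585 0.422
outer loop
vertex 4.074 0.82 0.018
vertex 2.117 -1.045 0.641
vertex 3.094 -0.925 -0.794
endloop
endfacet
facet normal 0.692 -0.585 0.422
outer loop
vertex 3.097 0.7 1.453
vertex 2.117 -1.045 0.641
vertex 4.074 0.82 0.018
endloop
endfacet
facet normal 0.906 -0.054 -0.420
outer loop
vertex 2.062 1.713 3.319
vertex 1.844 1.348 2.895
vertex 1.906 1.942 2.953
endloop
endfacet
facet normal -0.008 0.846 0.533
outer loop
vertex 2.062 1.713 3.319
vertex 1.906 1.942 2.953
vertex 0.096 1.452 3.705
endloop
endfacet
facet normal 0.906 -0.054 -0.419
outer loop
vertex 1.906 1.942 2.953
vertex 1.844 1.348 2.895
vertex 1.714 1.824 2.553
endloop
endfacet
facet normal -0.309 0.942 -0.130
outer loop
vertex 1.906 1.942 2.953
vertex 1.714 1.824 2.553
vertex 0.096 1.452 3.705
endloop
endfacet
facet normal 0.906 -0.054 -0.420
outer loop
vertex 1.714 1.824 2.553
vertex 1.844 1.348 2.895
vertex 1.598 1.427 2.354
endloop
endfacet
facet normal -0.577 0.494 -0.650
outer loop
vertex 1.714 1.824 2.553
vertex 1.598 1.427 2.354
vertex 0.096 1.452 3.705
endloop
endfacet
facet normal 0.906 -0.051 -0.420
outer loop
vertex 1.598 1.427 2.354
vertex 1.844 1.348 2.895
vertex 1.627 0.984 2.471
endloop
endfacet
facet normal -0.652 -0.233 -0.721
outer loop
vertex 1.598 1.427 2.354
vertex 1.627 0.984 2.471
vertex 0.096 1.452 3.705
endloop
endfacet
facet normal 0.906 -0.052 -0.419
outer loop
vertex 1.627 0.984 2.471
vertex 1.844 1.348 2.895
vertex 1.783 0.755 2.837
endloop
endfacet
facet normal -0.492 -0.817 -0.301
outer loop
vertex 1.627 0.984 2.471
vertex 1.783 0.755 2.837
vertex 0.096 1.452 3.705
endloop
endfacet
facet normal 0.906 -0.052 -0.420
outer loop
vertex 1.783 0.755 2.837
vertex 1.844 1.348 2.895
vertex 1.975 0.873 3.237
endloop
endfacet
facet normal -0.191 -0.913 0.361
outer loop
vertex 1.783 0.755 2.837
vertex 1.975 0.873 3.237
vertex 0.096 1.452 3.705
endloop
endfacet
facet normal 0.906 -0.053 -0.420
outer loop
vertex 1.975 0.873 3.237
vertex 1.844 1.348 2.895
vertex 2.091 1.27 3.437
endloop
endfacet
facet normal 0.076 -0.466 0.881
outer loop
vertex 1.975 0.873 3.237
vertex 2.091 1.27 3.437
vertex 0.096 1.452 3.705
endloop
endfacet
facet normal 0.906 -0.053 -0.420
outer loop
vertex 2.091 1.27 3.437
vertex 1.844 1.348 2.895
vertex 2.062 1.713 3.319
endloop
endfacet
facet normal 0.152 0.264 0.953
outer loop
vertex 2.091 1.27 3.437
vertex 2.062 1.713 3.319
vertex 0.096 1.452 3.705
endloop
endfacet

endsolid


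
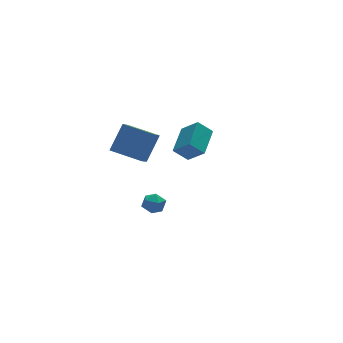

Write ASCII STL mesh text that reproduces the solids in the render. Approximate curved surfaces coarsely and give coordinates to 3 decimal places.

solid 
facet normal -0.580 -0.755 -0.307
outer loop
vertex 2.669 2.338 -1.39
vertex 1.996 3.275 -2.425
vertex 3.524 2.023 -2.23
endloop
endfacet
facet normal 0.434 -0.605 0.668
outer loop
vertex 4.724 3.585 -1.595
vertex 2.669 2.338 -1.39
vertex 3.524 2.023 -2.23
endloop
endfacet
facet normal -0.579 -0.755 -0.307
outer loop
vertex 3.524 2.023 -2.23
vertex 1.996 3.275 -2.425
vertex 2.852 2.96 -3.266
endloop
endfacet
facet normal 0.690 -0.255 -0.678
outer loop
vertex 2.852 2.96 -3.266
vertex 4.724 3.585 -1.595
vertex 3.524 2.023 -2.23
endloop
endfacet
facet normal -0.690 0.254 0.678
outer loop
vertex 2.669 2.338 -1.39
vertex 3.196 4.837 -1.79
vertex 1.996 3.275 -2.425
endloop
endfacet
facet normal 0.434 -0.605 0.668
outer loop
vertex 3.868 3.9 -0.754
vertex 2.669 2.338 -1.39
vertex 4.724 3.585 -1.595
endloop
endfacet
facet normal -0.690 0.254 0.677
outer loop
vertex 3.868 3.9 -0.754
vertex 3.196 4.837 -1.79
vertex 2.669 2.338 -1.39
endloop
endfacet
facet normal -0.434 0.605 -0.668
outer loop
vertex 1.996 3.275 -2.425
vertex 3.196 4.837 -1.79
vertex 2.852 2.96 -3.266
endloop
endfacet
facet normal 0.690 -0.253 -0.678
outer loop
vertex 4.051 4.522 -2.63
vertex 4.724 3.585 -1.595
vertex 2.852 2.96 -3.266
endloop
endfacet
facet normal -0.434 0.605 -0.668
outer loop
vertex 2.852 2.96 -3.266
vertex 3.196 4.837 -1.79
vertex 4.051 4.522 -2.63
endloop
endfacet
facet normal 0.579 0.755 0.307
outer loop
vertex 4.051 4.522 -2.63
vertex 3.868 3.9 -0.754
vertex 4.724 3.585 -1.595
endloop
endfacet
facet normal 0.580 0.755 0.307
outer loop
vertex 3.196 4.837 -1.79
vertex 3.868 3.9 -0.754
vertex 4.051 4.522 -2.63
endloop
endfacet
facet normal 0.107 0.994 0.003
outer loop
vertex -2.068 -3.349 -1.344
vertex -2.285 -3.328 -0.619
vertex -1.552 -3.406 -0.793
endloop
endfacet
facet normal 0.563 0.689 -0.456
outer loop
vertex -2.068 -3.349 -1.344
vertex -1.552 -3.406 -0.793
vertex -1.503 -3.85 -1.404
endloop
endfacet
facet normal 0.183 0.318 -0.930
outer loop
vertex -2.068 -3.349 -1.344
vertex -1.503 -3.85 -1.404
vertex -2.206 -4.045 -1.609
endloop
endfacet
facet normal -0.509 0.393 -0.766
outer loop
vertex -2.068 -3.349 -1.344
vertex -2.206 -4.045 -1.609
vertex -2.689 -3.723 -1.123
endloop
endfacet
facet normal -0.555 0.810 -0.190
outer loop
vertex -2.068 -3.349 -1.344
vertex -2.689 -3.723 -1.123
vertex -2.285 -3.328 -0.619
endloop
endfacet
facet normal 0.969 0.231 -0.090
outer loop
vertex -1.503 -3.85 -1.404
vertex -1.552 -3.406 -0.793
vertex -1.371 -4.137 -0.717
endloop
endfacet
facet normal 0.231 0.723 0.651
outer loop
vertex -1.552 -3.406 -0.793
vertex -2.285 -3.328 -0.619
vertex -1.854 -3.815 -0.231
endloop
endfacet
facet normal -0.839 0.426 0.339
outer loop
vertex -2.285 -3.328 -0.619
vertex -2.689 -3.723 -1.123
vertex -2.557 -4.01 -0.436
endloop
endfacet
facet normal -0.765 -0.251 -0.594
outer loop
vertex -2.689 -3.723 -1.123
vertex -2.206 -4.045 -1.609
vertex -2.508 -4.454 -1.047
endloop
endfacet
facet normal 0.353 -0.371 -0.859
outer loop
vertex -2.206 -4.045 -1.609
vertex -1.503 -3.85 -1.404
vertex -1.775 -4.532 -1.221
endloop
endfacet
facet normal 0.509 -0.393 0.766
outer loop
vertex -1.992 -4.511 -0.496
vertex -1.371 -4.137 -0.717
vertex -1.854 -3.815 -0.231
endloop
endfacet
facet normal -0.183 -0.318 0.930
outer loop
vertex -1.992 -4.511 -0.496
vertex -1.854 -3.815 -0.231
vertex -2.557 -4.01 -0.436
endloop
endfacet
facet normal -0.563 -0.689 0.456
outer loop
vertex -1.992 -4.511 -0.496
vertex -2.557 -4.01 -0.436
vertex -2.508 -4.454 -1.047
endloop
endfacet
facet normal -0.107 -0.994 -0.003
outer loop
vertex -1.992 -4.511 -0.496
vertex -2.508 -4.454 -1.047
vertex -1.775 -4.532 -1.221
endloop
endfacet
facet normal 0.555 -0.810 0.190
outer loop
vertex -1.992 -4.511 -0.496
vertex -1.775 -4.532 -1.221
vertex -1.371 -4.137 -0.717
endloop
endfacet
facet normal 0.765 0.251 0.594
outer loop
vertex -1.854 -3.815 -0.231
vertex -1.371 -4.137 -0.717
vertex -1.552 -3.406 -0.793
endloop
endfacet
facet normal -0.353 0.371 0.859
outer loop
vertex -2.557 -4.01 -0.436
vertex -1.854 -3.815 -0.231
vertex -2.285 -3.328 -0.619
endloop
endfacet
facet normal -0.969 -0.231 0.090
outer loop
vertex -2.508 -4.454 -1.047
vertex -2.557 -4.01 -0.436
vertex -2.689 -3.723 -1.123
endloop
endfacet
facet normal -0.231 -0.723 -0.651
outer loop
vertex -1.775 -4.532 -1.221
vertex -2.508 -4.454 -1.047
vertex -2.206 -4.045 -1.609
endloop
endfacet
facet normal 0.839 -0.426 -0.339
outer loop
vertex -1.371 -4.137 -0.717
vertex -1.775 -4.532 -1.221
vertex -1.503 -3.85 -1.404
endloop
endfacet
facet normal -0.536 -0.334 -0.776
outer loop
vertex -0.403 2.154 -1.948
vertex -1.887 3.582 -1.537
vertex 0.248 3.075 -2.794
endloop
endfacet
facet normal 0.707 -0.680 -0.196
outer loop
vertex 1.347 3.758 -1.203
vertex -0.403 2.154 -1.948
vertex 0.248 3.075 -2.794
endloop
endfacet
facet normal -0.536 -0.333 -0.776
outer loop
vertex 0.248 3.075 -2.794
vertex -1.887 3.582 -1.537
vertex -1.235 4.503 -2.382
endloop
endfacet
facet normal 0.462 0.653 -0.600
outer loop
vertex -1.235 4.503 -2.382
vertex 1.347 3.758 -1.203
vertex 0.248 3.075 -2.794
endloop
endfacet
facet normal -0.462 -0.653 0.600
outer loop
vertex -0.403 2.154 -1.948
vertex -0.788 4.265 0.054
vertex -1.887 3.582 -1.537
endloop
endfacet
facet normal 0.707 -0.680 -0.196
outer loop
vertex 0.695 2.837 -0.358
vertex -0.403 2.154 -1.948
vertex 1.347 3.758 -1.203
endloop
endfacet
facet normal -0.462 -0.653 0.600
outer loop
vertex 0.695 2.837 -0.358
vertex -0.788 4.265 0.054
vertex -0.403 2.154 -1.948
endloop
endfacet
facet normal -0.706 0.680 0.196
outer loop
vertex -1.887 3.582 -1.537
vertex -0.788 4.265 0.054
vertex -1.235 4.503 -2.382
endloop
endfacet
facet normal 0.462 0.653 -0.600
outer loop
vertex -0.137 5.186 -0.792
vertex 1.347 3.758 -1.203
vertex -1.235 4.503 -2.382
endloop
endfacet
facet normal -0.707 0.680 0.196
outer loop
vertex -1.235 4.503 -2.382
vertex -0.788 4.265 0.054
vertex -0.137 5.186 -0.792
endloop
endfacet
facet normal 0.535 0.333 0.776
outer loop
vertex -0.137 5.186 -0.792
vertex 0.695 2.837 -0.358
vertex 1.347 3.758 -1.203
endloop
endfacet
facet normal 0.536 0.333 0.775
outer loop
vertex -0.788 4.265 0.054
vertex 0.695 2.837 -0.358
vertex -0.137 5.186 -0.792
endloop
endfacet

endsolid


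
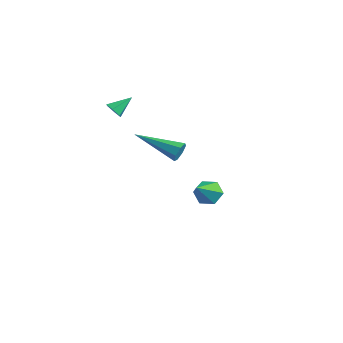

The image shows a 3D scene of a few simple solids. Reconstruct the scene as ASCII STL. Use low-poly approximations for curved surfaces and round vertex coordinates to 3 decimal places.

solid 
facet normal 0.788 0.542 -0.294
outer loop
vertex 5.031 -0.194 2.055
vertex 4.768 -0.04 1.634
vertex 4.789 0.184 2.103
endloop
endfacet
facet normal 0.129 -0.043 0.991
outer loop
vertex 5.031 -0.194 2.055
vertex 4.789 0.184 2.103
vertex 3.072 -1.2 2.266
endloop
endfacet
facet normal 0.789 0.539 -0.293
outer loop
vertex 4.789 0.184 2.103
vertex 4.768 -0.04 1.634
vertex 4.532 0.394 1.797
endloop
endfacet
facet normal -0.392 0.571 0.721
outer loop
vertex 4.789 0.184 2.103
vertex 4.532 0.394 1.797
vertex 3.072 -1.2 2.266
endloop
endfacet
facet normal 0.789 0.540 -0.295
outer loop
vertex 4.532 0.394 1.797
vertex 4.768 -0.04 1.634
vertex 4.452 0.277 1.369
endloop
endfacet
facet normal -0.743 0.668 -0.044
outer loop
vertex 4.532 0.394 1.797
vertex 4.452 0.277 1.369
vertex 3.072 -1.2 2.266
endloop
endfacet
facet normal 0.788 0.540 -0.294
outer loop
vertex 4.452 0.277 1.369
vertex 4.768 -0.04 1.634
vertex 4.61 -0.078 1.14
endloop
endfacet
facet normal -0.662 0.176 -0.729
outer loop
vertex 4.452 0.277 1.369
vertex 4.61 -0.078 1.14
vertex 3.072 -1.2 2.266
endloop
endfacet
facet normal 0.789 0.540 -0.294
outer loop
vertex 4.61 -0.078 1.14
vertex 4.768 -0.04 1.634
vertex 4.887 -0.405 1.283
endloop
endfacet
facet normal -0.209 -0.535 -0.819
outer loop
vertex 4.61 -0.078 1.14
vertex 4.887 -0.405 1.283
vertex 3.072 -1.2 2.266
endloop
endfacet
facet normal 0.789 0.540 -0.294
outer loop
vertex 4.887 -0.405 1.283
vertex 4.768 -0.04 1.634
vertex 5.074 -0.456 1.691
endloop
endfacet
facet normal 0.276 -0.930 -0.243
outer loop
vertex 4.887 -0.405 1.283
vertex 5.074 -0.456 1.691
vertex 3.072 -1.2 2.266
endloop
endfacet
facet normal 0.789 0.540 -0.295
outer loop
vertex 5.074 -0.456 1.691
vertex 4.768 -0.04 1.634
vertex 5.031 -0.194 2.055
endloop
endfacet
facet normal 0.425 -0.710 0.561
outer loop
vertex 5.074 -0.456 1.691
vertex 5.031 -0.194 2.055
vertex 3.072 -1.2 2.266
endloop
endfacet
facet normal -0.425 0.669 -0.610
outer loop
vertex 0.734 4.943 -4.42
vertex 0.165 4.495 -4.515
vertex 0.159 4.985 -3.973
endloop
endfacet
facet normal 0.564 0.465 0.682
outer loop
vertex 0.734 4.943 -4.42
vertex 0.159 4.985 -3.973
vertex 0.895 3.345 -3.465
endloop
endfacet
facet normal -0.423 0.670 -0.610
outer loop
vertex 0.159 4.985 -3.973
vertex 0.165 4.495 -4.515
vertex -0.411 4.538 -4.068
endloop
endfacet
facet normal -0.286 0.164 0.944
outer loop
vertex 0.159 4.985 -3.973
vertex -0.411 4.538 -4.068
vertex 0.895 3.345 -3.465
endloop
endfacet
facet normal -0.424 0.668 -0.611
outer loop
vertex -0.411 4.538 -4.068
vertex 0.165 4.495 -4.515
vertex -0.404 4.048 -4.609
endloop
endfacet
facet normal -0.703 -0.531 0.472
outer loop
vertex -0.411 4.538 -4.068
vertex -0.404 4.048 -4.609
vertex 0.895 3.345 -3.465
endloop
endfacet
facet normal -0.425 0.669 -0.610
outer loop
vertex -0.404 4.048 -4.609
vertex 0.165 4.495 -4.515
vertex 0.172 4.006 -5.056
endloop
endfacet
facet normal -0.271 -0.926 -0.262
outer loop
vertex -0.404 4.048 -4.609
vertex 0.172 4.006 -5.056
vertex 0.895 3.345 -3.465
endloop
endfacet
facet normal -0.425 0.669 -0.610
outer loop
vertex 0.172 4.006 -5.056
vertex 0.165 4.495 -4.515
vertex 0.741 4.453 -4.962
endloop
endfacet
facet normal 0.578 -0.626 -0.523
outer loop
vertex 0.172 4.006 -5.056
vertex 0.741 4.453 -4.962
vertex 0.895 3.345 -3.465
endloop
endfacet
facet normal -0.425 0.669 -0.610
outer loop
vertex 0.741 4.453 -4.962
vertex 0.165 4.495 -4.515
vertex 0.734 4.943 -4.42
endloop
endfacet
facet normal 0.996 0.070 -0.051
outer loop
vertex 0.741 4.453 -4.962
vertex 0.734 4.943 -4.42
vertex 0.895 3.345 -3.465
endloop
endfacet
facet normal -0.090 -0.813 -0.575
outer loop
vertex -1.139 0.622 1.026
vertex -1.63 0.609 1.121
vertex -1.458 0.867 0.729
endloop
endfacet
facet normal 0.745 0.588 -0.315
outer loop
vertex -1.139 0.622 1.026
vertex -1.458 0.867 0.729
vertex -1.53 1.511 1.759
endloop
endfacet
facet normal -0.090 -0.813 -0.575
outer loop
vertex -1.458 0.867 0.729
vertex -1.63 0.609 1.121
vertex -1.948 0.854 0.824
endloop
endfacet
facet normal -0.125 0.837 -0.532
outer loop
vertex -1.458 0.867 0.729
vertex -1.948 0.854 0.824
vertex -1.53 1.511 1.759
endloop
endfacet
facet normal -0.088 -0.813 -0.576
outer loop
vertex -1.948 0.854 0.824
vertex -1.63 0.609 1.121
vertex -2.12 0.595 1.216
endloop
endfacet
facet normal -0.839 0.545 -0.008
outer loop
vertex -1.948 0.854 0.824
vertex -2.12 0.595 1.216
vertex -1.53 1.511 1.759
endloop
endfacet
facet normal -0.088 -0.813 -0.576
outer loop
vertex -2.12 0.595 1.216
vertex -1.63 0.609 1.121
vertex -1.801 0.35 1.513
endloop
endfacet
facet normal -0.680 0.003 0.733
outer loop
vertex -2.12 0.595 1.216
vertex -1.801 0.35 1.513
vertex -1.53 1.511 1.759
endloop
endfacet
facet normal -0.088 -0.813 -0.576
outer loop
vertex -1.801 0.35 1.513
vertex -1.63 0.609 1.121
vertex -1.311 0.364 1.418
endloop
endfacet
facet normal 0.191 -0.246 0.950
outer loop
vertex -1.801 0.35 1.513
vertex -1.311 0.364 1.418
vertex -1.53 1.511 1.759
endloop
endfacet
facet normal -0.090 -0.813 -0.575
outer loop
vertex -1.311 0.364 1.418
vertex -1.63 0.609 1.121
vertex -1.139 0.622 1.026
endloop
endfacet
facet normal 0.903 0.046 0.426
outer loop
vertex -1.311 0.364 1.418
vertex -1.139 0.622 1.026
vertex -1.53 1.511 1.759
endloop
endfacet

endsolid


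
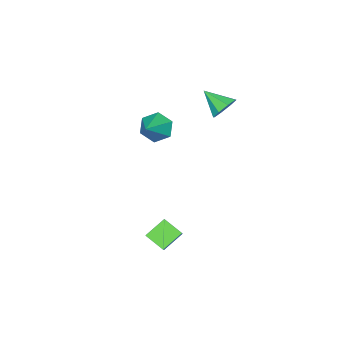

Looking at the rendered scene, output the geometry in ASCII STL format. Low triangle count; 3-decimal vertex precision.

solid 
facet normal -0.808 0.223 0.545
outer loop
vertex 1.288 -1.509 -1.941
vertex 1.175 -0.527 -2.51
vertex 0.498 -2.13 -2.858
endloop
endfacet
facet normal 0.099 -0.861 0.498
outer loop
vertex 1.525 -2.413 -3.55
vertex 1.288 -1.509 -1.941
vertex 0.498 -2.13 -2.858
endloop
endfacet
facet normal -0.808 0.223 0.546
outer loop
vertex 0.498 -2.13 -2.858
vertex 1.175 -0.527 -2.51
vertex 0.385 -1.148 -3.426
endloop
endfacet
facet normal -0.580 -0.457 -0.674
outer loop
vertex 0.385 -1.148 -3.426
vertex 1.525 -2.413 -3.55
vertex 0.498 -2.13 -2.858
endloop
endfacet
facet normal 0.580 0.457 0.674
outer loop
vertex 1.288 -1.509 -1.941
vertex 2.202 -0.81 -3.202
vertex 1.175 -0.527 -2.51
endloop
endfacet
facet normal 0.099 -0.861 0.498
outer loop
vertex 2.315 -1.792 -2.634
vertex 1.288 -1.509 -1.941
vertex 1.525 -2.413 -3.55
endloop
endfacet
facet normal 0.581 0.457 0.674
outer loop
vertex 2.315 -1.792 -2.634
vertex 2.202 -0.81 -3.202
vertex 1.288 -1.509 -1.941
endloop
endfacet
facet normal -0.099 0.861 -0.499
outer loop
vertex 1.175 -0.527 -2.51
vertex 2.202 -0.81 -3.202
vertex 0.385 -1.148 -3.426
endloop
endfacet
facet normal -0.581 -0.457 -0.674
outer loop
vertex 1.412 -1.431 -4.119
vertex 1.525 -2.413 -3.55
vertex 0.385 -1.148 -3.426
endloop
endfacet
facet normal -0.099 0.861 -0.498
outer loop
vertex 0.385 -1.148 -3.426
vertex 2.202 -0.81 -3.202
vertex 1.412 -1.431 -4.119
endloop
endfacet
facet normal 0.808 -0.223 -0.545
outer loop
vertex 1.412 -1.431 -4.119
vertex 2.315 -1.792 -2.634
vertex 1.525 -2.413 -3.55
endloop
endfacet
facet normal 0.808 -0.223 -0.545
outer loop
vertex 2.202 -0.81 -3.202
vertex 2.315 -1.792 -2.634
vertex 1.412 -1.431 -4.119
endloop
endfacet
facet normal -0.802 -0.285 -0.525
outer loop
vertex -0.669 -3.79 1.298
vertex -1.08 -4.011 2.045
vertex -1.159 -3.195 1.723
endloop
endfacet
facet normal 0.538 0.736 -0.411
outer loop
vertex -0.669 -3.79 1.298
vertex -1.159 -3.195 1.723
vertex 0.22 -3.549 2.895
endloop
endfacet
facet normal -0.802 -0.285 -0.525
outer loop
vertex -1.159 -3.195 1.723
vertex -1.08 -4.011 2.045
vertex -1.569 -3.416 2.47
endloop
endfacet
facet normal 0.003 0.958 0.285
outer loop
vertex -1.159 -3.195 1.723
vertex -1.569 -3.416 2.47
vertex 0.22 -3.549 2.895
endloop
endfacet
facet normal -0.802 -0.284 -0.525
outer loop
vertex -1.569 -3.416 2.47
vertex -1.08 -4.011 2.045
vertex -1.49 -4.231 2.791
endloop
endfacet
facet normal -0.193 0.343 0.919
outer loop
vertex -1.569 -3.416 2.47
vertex -1.49 -4.231 2.791
vertex 0.22 -3.549 2.895
endloop
endfacet
facet normal -0.802 -0.285 -0.525
outer loop
vertex -1.49 -4.231 2.791
vertex -1.08 -4.011 2.045
vertex -1.0 -4.826 2.366
endloop
endfacet
facet normal 0.145 -0.493 0.858
outer loop
vertex -1.49 -4.231 2.791
vertex -1.0 -4.826 2.366
vertex 0.22 -3.549 2.895
endloop
endfacet
facet normal -0.802 -0.285 -0.525
outer loop
vertex -1.0 -4.826 2.366
vertex -1.08 -4.011 2.045
vertex -0.59 -4.606 1.62
endloop
endfacet
facet normal 0.679 -0.716 0.162
outer loop
vertex -1.0 -4.826 2.366
vertex -0.59 -4.606 1.62
vertex 0.22 -3.549 2.895
endloop
endfacet
facet normal -0.802 -0.285 -0.525
outer loop
vertex -0.59 -4.606 1.62
vertex -1.08 -4.011 2.045
vertex -0.669 -3.79 1.298
endloop
endfacet
facet normal 0.876 -0.102 -0.472
outer loop
vertex -0.59 -4.606 1.62
vertex -0.669 -3.79 1.298
vertex 0.22 -3.549 2.895
endloop
endfacet
facet normal -0.068 0.843 -0.534
outer loop
vertex -3.211 -1.369 3.704
vertex -3.499 -1.779 3.093
vertex -3.815 -1.41 3.716
endloop
endfacet
facet normal 0.013 0.098 0.995
outer loop
vertex -3.211 -1.369 3.704
vertex -3.815 -1.41 3.716
vertex -3.401 -3.001 3.867
endloop
endfacet
facet normal -0.068 0.843 -0.534
outer loop
vertex -3.815 -1.41 3.716
vertex -3.499 -1.779 3.093
vertex -4.233 -1.667 3.363
endloop
endfacet
facet normal -0.612 -0.085 0.786
outer loop
vertex -3.815 -1.41 3.716
vertex -4.233 -1.667 3.363
vertex -3.401 -3.001 3.867
endloop
endfacet
facet normal -0.068 0.843 -0.534
outer loop
vertex -4.233 -1.667 3.363
vertex -3.499 -1.779 3.093
vertex -4.221 -1.99 2.852
endloop
endfacet
facet normal -0.861 -0.439 0.258
outer loop
vertex -4.233 -1.667 3.363
vertex -4.221 -1.99 2.852
vertex -3.401 -3.001 3.867
endloop
endfacet
facet normal -0.068 0.843 -0.534
outer loop
vertex -4.221 -1.99 2.852
vertex -3.499 -1.779 3.093
vertex -3.787 -2.189 2.482
endloop
endfacet
facet normal -0.588 -0.759 -0.281
outer loop
vertex -4.221 -1.99 2.852
vertex -3.787 -2.189 2.482
vertex -3.401 -3.001 3.867
endloop
endfacet
facet normal -0.068 0.843 -0.534
outer loop
vertex -3.787 -2.189 2.482
vertex -3.499 -1.779 3.093
vertex -3.184 -2.148 2.47
endloop
endfacet
facet normal 0.048 -0.856 -0.515
outer loop
vertex -3.787 -2.189 2.482
vertex -3.184 -2.148 2.47
vertex -3.401 -3.001 3.867
endloop
endfacet
facet normal -0.068 0.843 -0.534
outer loop
vertex -3.184 -2.148 2.47
vertex -3.499 -1.779 3.093
vertex -2.765 -1.891 2.823
endloop
endfacet
facet normal 0.672 -0.674 -0.307
outer loop
vertex -3.184 -2.148 2.47
vertex -2.765 -1.891 2.823
vertex -3.401 -3.001 3.867
endloop
endfacet
facet normal -0.068 0.843 -0.534
outer loop
vertex -2.765 -1.891 2.823
vertex -3.499 -1.779 3.093
vertex -2.777 -1.568 3.334
endloop
endfacet
facet normal 0.921 -0.318 0.223
outer loop
vertex -2.765 -1.891 2.823
vertex -2.777 -1.568 3.334
vertex -3.401 -3.001 3.867
endloop
endfacet
facet normal -0.068 0.843 -0.534
outer loop
vertex -2.777 -1.568 3.334
vertex -3.499 -1.779 3.093
vertex -3.211 -1.369 3.704
endloop
endfacet
facet normal 0.649 0.000 0.761
outer loop
vertex -2.777 -1.568 3.334
vertex -3.211 -1.369 3.704
vertex -3.401 -3.001 3.867
endloop
endfacet

endsolid


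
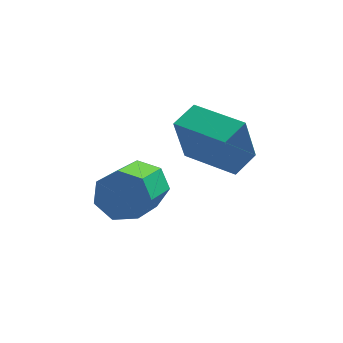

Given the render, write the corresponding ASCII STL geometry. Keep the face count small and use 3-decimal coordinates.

solid 
facet normal 0.341 0.827 -0.447
outer loop
vertex -1.234 0.78 3.515
vertex -1.74 0.693 2.968
vertex -1.808 1.07 3.613
endloop
endfacet
facet normal 0.324 0.343 0.882
outer loop
vertex -1.234 0.78 3.515
vertex -1.808 1.07 3.613
vertex -1.755 -0.485 4.199
endloop
endfacet
facet normal 0.323 0.343 0.882
outer loop
vertex -1.755 -0.485 4.199
vertex -1.808 1.07 3.613
vertex -2.329 -0.196 4.297
endloop
endfacet
facet normal -0.340 -0.827 0.447
outer loop
vertex -1.755 -0.485 4.199
vertex -2.329 -0.196 4.297
vertex -2.26 -0.573 3.652
endloop
endfacet
facet normal 0.340 0.827 -0.448
outer loop
vertex -1.808 1.07 3.613
vertex -1.74 0.693 2.968
vertex -2.331 1.075 3.225
endloop
endfacet
facet normal -0.489 0.562 0.667
outer loop
vertex -1.808 1.07 3.613
vertex -2.331 1.075 3.225
vertex -2.329 -0.196 4.297
endloop
endfacet
facet normal -0.489 0.562 0.667
outer loop
vertex -2.329 -0.196 4.297
vertex -2.331 1.075 3.225
vertex -2.852 -0.19 3.909
endloop
endfacet
facet normal -0.341 -0.827 0.447
outer loop
vertex -2.329 -0.196 4.297
vertex -2.852 -0.19 3.909
vertex -2.26 -0.573 3.652
endloop
endfacet
facet normal 0.341 0.827 -0.447
outer loop
vertex -2.331 1.075 3.225
vertex -1.74 0.693 2.968
vertex -2.408 0.793 2.644
endloop
endfacet
facet normal -0.933 0.357 -0.050
outer loop
vertex -2.331 1.075 3.225
vertex -2.408 0.793 2.644
vertex -2.852 -0.19 3.909
endloop
endfacet
facet normal -0.933 0.357 -0.050
outer loop
vertex -2.852 -0.19 3.909
vertex -2.408 0.793 2.644
vertex -2.929 -0.473 3.328
endloop
endfacet
facet normal -0.340 -0.827 0.448
outer loop
vertex -2.852 -0.19 3.909
vertex -2.929 -0.473 3.328
vertex -2.26 -0.573 3.652
endloop
endfacet
facet normal 0.341 0.827 -0.447
outer loop
vertex -2.408 0.793 2.644
vertex -1.74 0.693 2.968
vertex -1.982 0.435 2.307
endloop
endfacet
facet normal -0.674 -0.116 -0.729
outer loop
vertex -2.408 0.793 2.644
vertex -1.982 0.435 2.307
vertex -2.929 -0.473 3.328
endloop
endfacet
facet normal -0.674 -0.116 -0.729
outer loop
vertex -2.929 -0.473 3.328
vertex -1.982 0.435 2.307
vertex -2.503 -0.83 2.991
endloop
endfacet
facet normal -0.340 -0.828 0.447
outer loop
vertex -2.929 -0.473 3.328
vertex -2.503 -0.83 2.991
vertex -2.26 -0.573 3.652
endloop
endfacet
facet normal 0.340 0.827 -0.447
outer loop
vertex -1.982 0.435 2.307
vertex -1.74 0.693 2.968
vertex -1.373 0.271 2.467
endloop
endfacet
facet normal 0.091 -0.502 -0.860
outer loop
vertex -1.982 0.435 2.307
vertex -1.373 0.271 2.467
vertex -2.503 -0.83 2.991
endloop
endfacet
facet normal 0.091 -0.502 -0.860
outer loop
vertex -2.503 -0.83 2.991
vertex -1.373 0.271 2.467
vertex -1.894 -0.994 3.151
endloop
endfacet
facet normal -0.340 -0.827 0.447
outer loop
vertex -2.503 -0.83 2.991
vertex -1.894 -0.994 3.151
vertex -2.26 -0.573 3.652
endloop
endfacet
facet normal 0.340 0.827 -0.447
outer loop
vertex -1.373 0.271 2.467
vertex -1.74 0.693 2.968
vertex -1.04 0.425 3.005
endloop
endfacet
facet normal 0.789 -0.510 -0.342
outer loop
vertex -1.373 0.271 2.467
vertex -1.04 0.425 3.005
vertex -1.894 -0.994 3.151
endloop
endfacet
facet normal 0.789 -0.510 -0.343
outer loop
vertex -1.894 -0.994 3.151
vertex -1.04 0.425 3.005
vertex -1.561 -0.841 3.689
endloop
endfacet
facet normal -0.341 -0.827 0.446
outer loop
vertex -1.894 -0.994 3.151
vertex -1.561 -0.841 3.689
vertex -2.26 -0.573 3.652
endloop
endfacet
facet normal 0.340 0.827 -0.447
outer loop
vertex -1.04 0.425 3.005
vertex -1.74 0.693 2.968
vertex -1.234 0.78 3.515
endloop
endfacet
facet normal 0.892 -0.134 0.432
outer loop
vertex -1.04 0.425 3.005
vertex -1.234 0.78 3.515
vertex -1.561 -0.841 3.689
endloop
endfacet
facet normal 0.892 -0.133 0.432
outer loop
vertex -1.561 -0.841 3.689
vertex -1.234 0.78 3.515
vertex -1.755 -0.485 4.199
endloop
endfacet
facet normal -0.341 -0.827 0.448
outer loop
vertex -1.561 -0.841 3.689
vertex -1.755 -0.485 4.199
vertex -2.26 -0.573 3.652
endloop
endfacet
facet normal -0.647 -0.723 -0.243
outer loop
vertex 0.353 0.914 4.309
vertex -0.845 2.016 4.221
vertex 0.656 1.128 2.866
endloop
endfacet
facet normal 0.735 -0.676 0.054
outer loop
vertex 1.225 1.764 3.079
vertex 0.353 0.914 4.309
vertex 0.656 1.128 2.866
endloop
endfacet
facet normal -0.647 -0.723 -0.242
outer loop
vertex 0.656 1.128 2.866
vertex -0.845 2.016 4.221
vertex -0.542 2.229 2.777
endloop
endfacet
facet normal 0.203 0.143 -0.969
outer loop
vertex -0.542 2.229 2.777
vertex 1.225 1.764 3.079
vertex 0.656 1.128 2.866
endloop
endfacet
facet normal -0.203 -0.143 0.969
outer loop
vertex 0.353 0.914 4.309
vertex -0.276 2.652 4.434
vertex -0.845 2.016 4.221
endloop
endfacet
facet normal 0.735 -0.675 0.055
outer loop
vertex 0.922 1.551 4.523
vertex 0.353 0.914 4.309
vertex 1.225 1.764 3.079
endloop
endfacet
facet normal -0.204 -0.143 0.968
outer loop
vertex 0.922 1.551 4.523
vertex -0.276 2.652 4.434
vertex 0.353 0.914 4.309
endloop
endfacet
facet normal -0.735 0.676 -0.055
outer loop
vertex -0.845 2.016 4.221
vertex -0.276 2.652 4.434
vertex -0.542 2.229 2.777
endloop
endfacet
facet normal 0.203 0.144 -0.968
outer loop
vertex 0.027 2.866 2.991
vertex 1.225 1.764 3.079
vertex -0.542 2.229 2.777
endloop
endfacet
facet normal -0.736 0.675 -0.054
outer loop
vertex -0.542 2.229 2.777
vertex -0.276 2.652 4.434
vertex 0.027 2.866 2.991
endloop
endfacet
facet normal 0.647 0.723 0.242
outer loop
vertex 0.027 2.866 2.991
vertex 0.922 1.551 4.523
vertex 1.225 1.764 3.079
endloop
endfacet
facet normal 0.647 0.723 0.243
outer loop
vertex -0.276 2.652 4.434
vertex 0.922 1.551 4.523
vertex 0.027 2.866 2.991
endloop
endfacet

endsolid


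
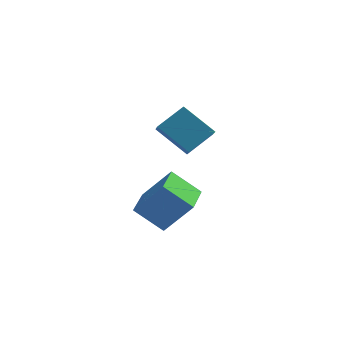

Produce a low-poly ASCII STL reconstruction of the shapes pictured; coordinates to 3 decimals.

solid 
facet normal -0.773 0.014 0.634
outer loop
vertex -0.534 -4.546 -1.9
vertex -0.559 -2.817 -1.968
vertex -1.726 -4.62 -3.351
endloop
endfacet
facet normal 0.014 -0.999 0.040
outer loop
vertex -0.481 -4.643 -4.372
vertex -0.534 -4.546 -1.9
vertex -1.726 -4.62 -3.351
endloop
endfacet
facet normal -0.773 0.014 0.634
outer loop
vertex -1.726 -4.62 -3.351
vertex -0.559 -2.817 -1.968
vertex -1.751 -2.892 -3.419
endloop
endfacet
facet normal -0.634 -0.040 -0.772
outer loop
vertex -1.751 -2.892 -3.419
vertex -0.481 -4.643 -4.372
vertex -1.726 -4.62 -3.351
endloop
endfacet
facet normal 0.634 0.040 0.772
outer loop
vertex -0.534 -4.546 -1.9
vertex 0.686 -2.84 -2.989
vertex -0.559 -2.817 -1.968
endloop
endfacet
facet normal 0.015 -0.999 0.040
outer loop
vertex 0.711 -4.568 -2.921
vertex -0.534 -4.546 -1.9
vertex -0.481 -4.643 -4.372
endloop
endfacet
facet normal 0.634 0.040 0.772
outer loop
vertex 0.711 -4.568 -2.921
vertex 0.686 -2.84 -2.989
vertex -0.534 -4.546 -1.9
endloop
endfacet
facet normal -0.014 0.999 -0.040
outer loop
vertex -0.559 -2.817 -1.968
vertex 0.686 -2.84 -2.989
vertex -1.751 -2.892 -3.419
endloop
endfacet
facet normal -0.634 -0.040 -0.772
outer loop
vertex -0.506 -2.914 -4.44
vertex -0.481 -4.643 -4.372
vertex -1.751 -2.892 -3.419
endloop
endfacet
facet normal -0.014 0.999 -0.039
outer loop
vertex -1.751 -2.892 -3.419
vertex 0.686 -2.84 -2.989
vertex -0.506 -2.914 -4.44
endloop
endfacet
facet normal 0.773 -0.014 -0.634
outer loop
vertex -0.506 -2.914 -4.44
vertex 0.711 -4.568 -2.921
vertex -0.481 -4.643 -4.372
endloop
endfacet
facet normal 0.773 -0.014 -0.634
outer loop
vertex 0.686 -2.84 -2.989
vertex 0.711 -4.568 -2.921
vertex -0.506 -2.914 -4.44
endloop
endfacet
facet normal -0.760 0.201 0.618
outer loop
vertex -0.758 -4.489 1.406
vertex 0.111 -3.642 2.2
vertex -0.989 -3.765 0.887
endloop
endfacet
facet normal -0.599 -0.584 -0.548
outer loop
vertex 0.349 -4.118 -0.2
vertex -0.758 -4.489 1.406
vertex -0.989 -3.765 0.887
endloop
endfacet
facet normal -0.760 0.200 0.618
outer loop
vertex -0.989 -3.765 0.887
vertex 0.111 -3.642 2.2
vertex -0.12 -2.918 1.682
endloop
endfacet
facet normal -0.251 0.787 -0.564
outer loop
vertex -0.12 -2.918 1.682
vertex 0.349 -4.118 -0.2
vertex -0.989 -3.765 0.887
endloop
endfacet
facet normal 0.251 -0.786 0.564
outer loop
vertex -0.758 -4.489 1.406
vertex 1.449 -3.995 1.113
vertex 0.111 -3.642 2.2
endloop
endfacet
facet normal -0.600 -0.583 -0.548
outer loop
vertex 0.58 -4.842 0.318
vertex -0.758 -4.489 1.406
vertex 0.349 -4.118 -0.2
endloop
endfacet
facet normal 0.251 -0.787 0.564
outer loop
vertex 0.58 -4.842 0.318
vertex 1.449 -3.995 1.113
vertex -0.758 -4.489 1.406
endloop
endfacet
facet normal 0.599 0.583 0.548
outer loop
vertex 0.111 -3.642 2.2
vertex 1.449 -3.995 1.113
vertex -0.12 -2.918 1.682
endloop
endfacet
facet normal -0.251 0.787 -0.564
outer loop
vertex 1.218 -3.271 0.594
vertex 0.349 -4.118 -0.2
vertex -0.12 -2.918 1.682
endloop
endfacet
facet normal 0.599 0.584 0.548
outer loop
vertex -0.12 -2.918 1.682
vertex 1.449 -3.995 1.113
vertex 1.218 -3.271 0.594
endloop
endfacet
facet normal 0.760 -0.200 -0.618
outer loop
vertex 1.218 -3.271 0.594
vertex 0.58 -4.842 0.318
vertex 0.349 -4.118 -0.2
endloop
endfacet
facet normal 0.760 -0.200 -0.618
outer loop
vertex 1.449 -3.995 1.113
vertex 0.58 -4.842 0.318
vertex 1.218 -3.271 0.594
endloop
endfacet

endsolid


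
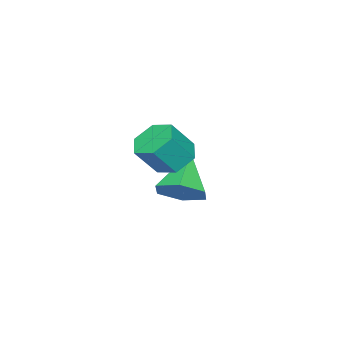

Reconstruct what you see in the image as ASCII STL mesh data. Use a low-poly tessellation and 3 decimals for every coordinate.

solid 
facet normal -0.540 0.301 -0.786
outer loop
vertex 0.755 -1.48 -1.038
vertex 0.157 -1.116 -0.488
vertex 0.847 -0.634 -0.777
endloop
endfacet
facet normal 0.836 0.077 -0.544
outer loop
vertex 0.755 -1.48 -1.038
vertex 0.847 -0.634 -0.777
vertex 1.521 -1.907 0.078
endloop
endfacet
facet normal 0.836 0.077 -0.544
outer loop
vertex 1.521 -1.907 0.078
vertex 0.847 -0.634 -0.777
vertex 1.613 -1.061 0.339
endloop
endfacet
facet normal 0.540 -0.301 0.786
outer loop
vertex 1.521 -1.907 0.078
vertex 1.613 -1.061 0.339
vertex 0.923 -1.544 0.628
endloop
endfacet
facet normal -0.539 0.301 -0.787
outer loop
vertex 0.847 -0.634 -0.777
vertex 0.157 -1.116 -0.488
vertex 0.248 -0.27 -0.227
endloop
endfacet
facet normal 0.507 0.862 -0.018
outer loop
vertex 0.847 -0.634 -0.777
vertex 0.248 -0.27 -0.227
vertex 1.613 -1.061 0.339
endloop
endfacet
facet normal 0.507 0.862 -0.018
outer loop
vertex 1.613 -1.061 0.339
vertex 0.248 -0.27 -0.227
vertex 1.015 -0.698 0.889
endloop
endfacet
facet normal 0.540 -0.301 0.786
outer loop
vertex 1.613 -1.061 0.339
vertex 1.015 -0.698 0.889
vertex 0.923 -1.544 0.628
endloop
endfacet
facet normal -0.540 0.301 -0.786
outer loop
vertex 0.248 -0.27 -0.227
vertex 0.157 -1.116 -0.488
vertex -0.441 -0.753 0.062
endloop
endfacet
facet normal -0.329 0.784 0.527
outer loop
vertex 0.248 -0.27 -0.227
vertex -0.441 -0.753 0.062
vertex 1.015 -0.698 0.889
endloop
endfacet
facet normal -0.328 0.785 0.526
outer loop
vertex 1.015 -0.698 0.889
vertex -0.441 -0.753 0.062
vertex 0.325 -1.18 1.178
endloop
endfacet
facet normal 0.540 -0.301 0.786
outer loop
vertex 1.015 -0.698 0.889
vertex 0.325 -1.18 1.178
vertex 0.923 -1.544 0.628
endloop
endfacet
facet normal -0.540 0.301 -0.786
outer loop
vertex -0.441 -0.753 0.062
vertex 0.157 -1.116 -0.488
vertex -0.533 -1.599 -0.199
endloop
endfacet
facet normal -0.836 -0.077 0.544
outer loop
vertex -0.441 -0.753 0.062
vertex -0.533 -1.599 -0.199
vertex 0.325 -1.18 1.178
endloop
endfacet
facet normal -0.836 -0.077 0.544
outer loop
vertex 0.325 -1.18 1.178
vertex -0.533 -1.599 -0.199
vertex 0.233 -2.026 0.917
endloop
endfacet
facet normal 0.540 -0.301 0.786
outer loop
vertex 0.325 -1.18 1.178
vertex 0.233 -2.026 0.917
vertex 0.923 -1.544 0.628
endloop
endfacet
facet normal -0.540 0.301 -0.786
outer loop
vertex -0.533 -1.599 -0.199
vertex 0.157 -1.116 -0.488
vertex 0.065 -1.962 -0.749
endloop
endfacet
facet normal -0.507 -0.862 0.018
outer loop
vertex -0.533 -1.599 -0.199
vertex 0.065 -1.962 -0.749
vertex 0.233 -2.026 0.917
endloop
endfacet
facet normal -0.507 -0.862 0.018
outer loop
vertex 0.233 -2.026 0.917
vertex 0.065 -1.962 -0.749
vertex 0.832 -2.39 0.367
endloop
endfacet
facet normal 0.539 -0.301 0.787
outer loop
vertex 0.233 -2.026 0.917
vertex 0.832 -2.39 0.367
vertex 0.923 -1.544 0.628
endloop
endfacet
facet normal -0.540 0.301 -0.786
outer loop
vertex 0.065 -1.962 -0.749
vertex 0.157 -1.116 -0.488
vertex 0.755 -1.48 -1.038
endloop
endfacet
facet normal 0.328 -0.785 -0.526
outer loop
vertex 0.065 -1.962 -0.749
vertex 0.755 -1.48 -1.038
vertex 0.832 -2.39 0.367
endloop
endfacet
facet normal 0.329 -0.784 -0.526
outer loop
vertex 0.832 -2.39 0.367
vertex 0.755 -1.48 -1.038
vertex 1.521 -1.907 0.078
endloop
endfacet
facet normal 0.540 -0.301 0.786
outer loop
vertex 0.832 -2.39 0.367
vertex 1.521 -1.907 0.078
vertex 0.923 -1.544 0.628
endloop
endfacet
facet normal 0.688 0.247 -0.683
outer loop
vertex -2.25 -3.643 -3.565
vertex -2.952 -2.986 -4.034
vertex -2.313 -2.62 -3.258
endloop
endfacet
facet normal 0.379 -0.245 0.893
outer loop
vertex -2.25 -3.643 -3.565
vertex -2.313 -2.62 -3.258
vertex -4.368 -3.494 -2.626
endloop
endfacet
facet normal 0.688 0.247 -0.683
outer loop
vertex -2.313 -2.62 -3.258
vertex -2.952 -2.986 -4.034
vertex -3.015 -1.963 -3.727
endloop
endfacet
facet normal 0.002 0.583 0.813
outer loop
vertex -2.313 -2.62 -3.258
vertex -3.015 -1.963 -3.727
vertex -4.368 -3.494 -2.626
endloop
endfacet
facet normal 0.688 0.247 -0.683
outer loop
vertex -3.015 -1.963 -3.727
vertex -2.952 -2.986 -4.034
vertex -3.654 -2.329 -4.503
endloop
endfacet
facet normal -0.658 0.726 0.200
outer loop
vertex -3.015 -1.963 -3.727
vertex -3.654 -2.329 -4.503
vertex -4.368 -3.494 -2.626
endloop
endfacet
facet normal 0.687 0.246 -0.684
outer loop
vertex -3.654 -2.329 -4.503
vertex -2.952 -2.986 -4.034
vertex -3.592 -3.352 -4.809
endloop
endfacet
facet normal -0.942 0.042 -0.332
outer loop
vertex -3.654 -2.329 -4.503
vertex -3.592 -3.352 -4.809
vertex -4.368 -3.494 -2.626
endloop
endfacet
facet normal 0.687 0.247 -0.684
outer loop
vertex -3.592 -3.352 -4.809
vertex -2.952 -2.986 -4.034
vertex -2.889 -4.009 -4.34
endloop
endfacet
facet normal -0.566 -0.785 -0.252
outer loop
vertex -3.592 -3.352 -4.809
vertex -2.889 -4.009 -4.34
vertex -4.368 -3.494 -2.626
endloop
endfacet
facet normal 0.687 0.247 -0.683
outer loop
vertex -2.889 -4.009 -4.34
vertex -2.952 -2.986 -4.034
vertex -2.25 -3.643 -3.565
endloop
endfacet
facet normal 0.094 -0.928 0.360
outer loop
vertex -2.889 -4.009 -4.34
vertex -2.25 -3.643 -3.565
vertex -4.368 -3.494 -2.626
endloop
endfacet

endsolid
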